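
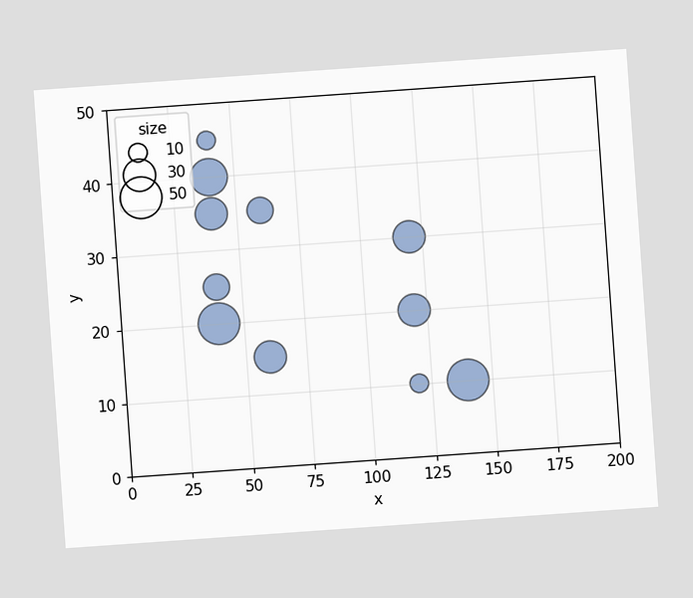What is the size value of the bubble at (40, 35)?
30

The chart is tilted about 4° counter-clockwise. Matching the bubble at (40, 35) against the size legend gives 30.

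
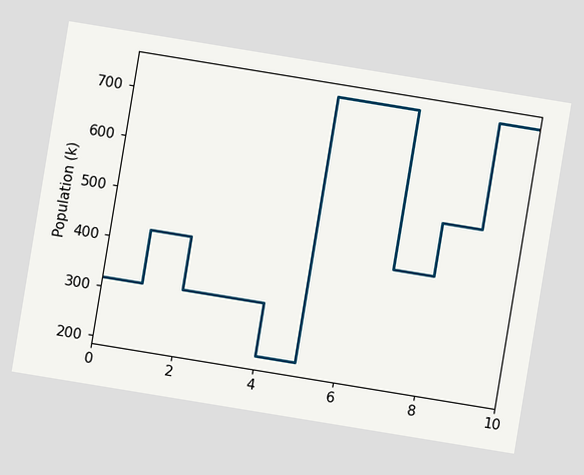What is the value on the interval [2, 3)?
The chart is tilted about 9° clockwise. On [2, 3) the step sits at 318k.

318k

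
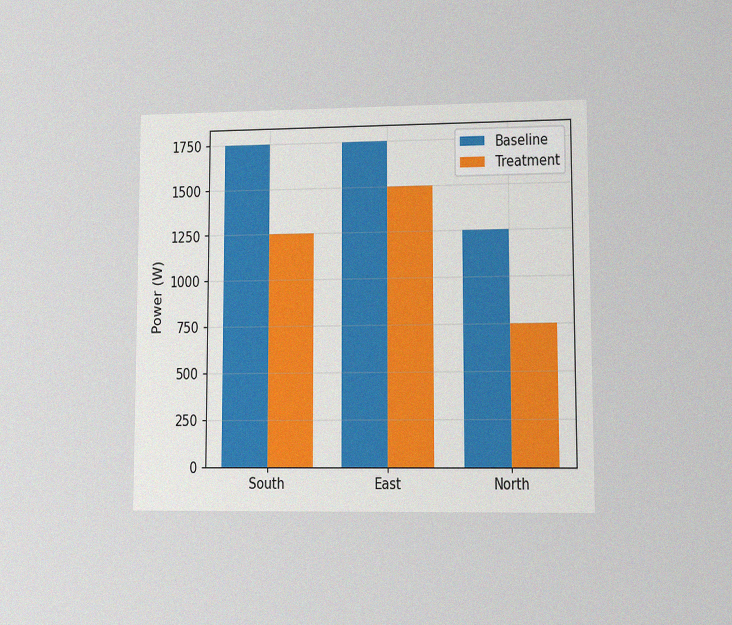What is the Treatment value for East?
1500W

The chart is viewed at a slight angle, with some photo noise. The Treatment bar at East reaches 1500W on the y-axis.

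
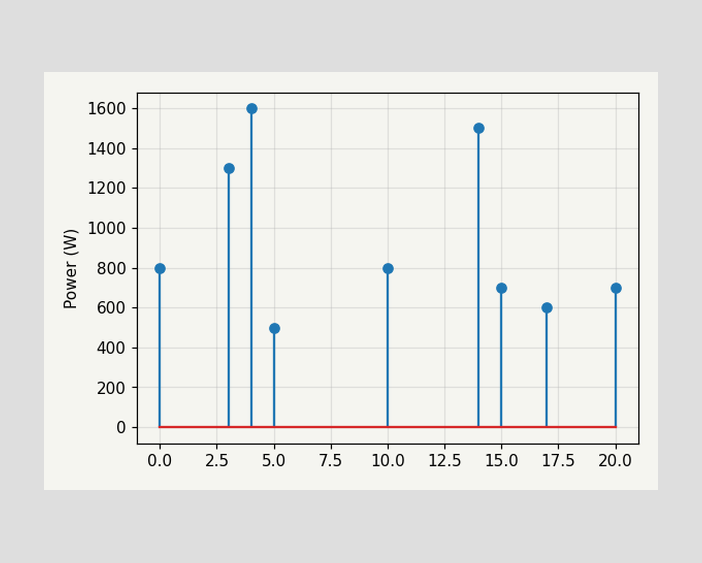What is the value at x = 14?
1500W

The stem at x=14 reaches 1500W.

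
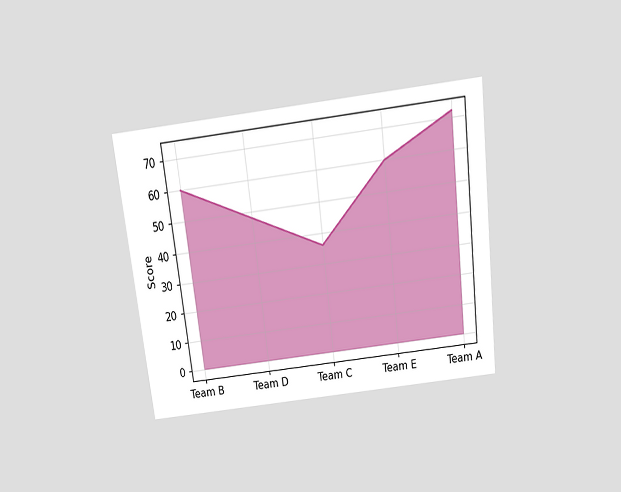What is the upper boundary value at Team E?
60

The chart is tilted about 7° counter-clockwise and viewed slightly from above. At Team E the upper boundary is at 60.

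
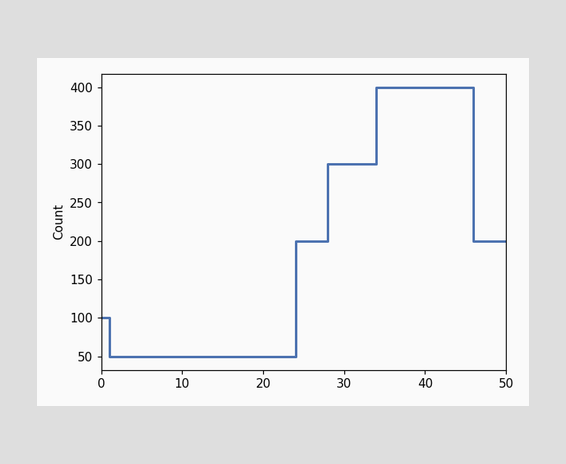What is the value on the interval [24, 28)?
200

On [24, 28) the step sits at 200.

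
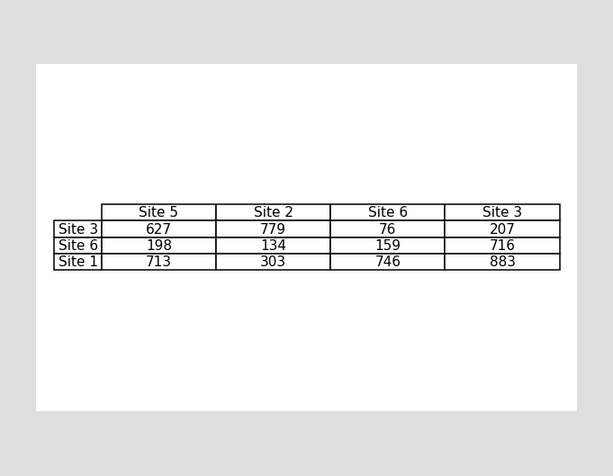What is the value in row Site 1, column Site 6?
The (Site 1, Site 6) cell reads 746.

746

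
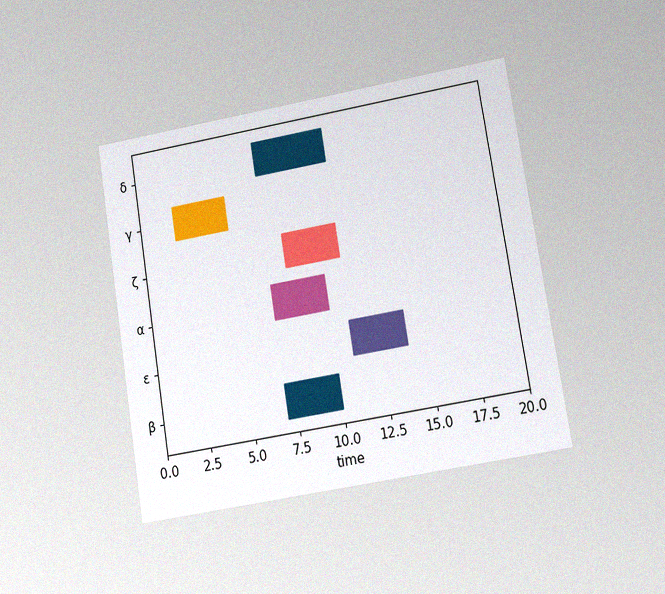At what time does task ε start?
The chart is tilted about 9° counter-clockwise and viewed at a slight angle, with some photo noise. The ε bar begins at t=11.

11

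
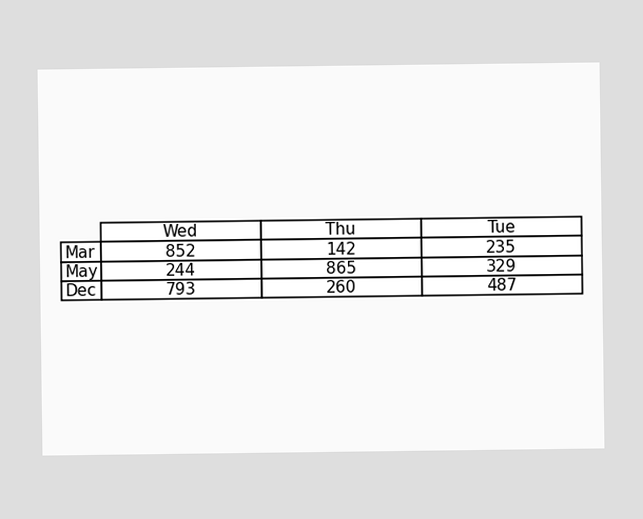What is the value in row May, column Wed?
244

The (May, Wed) cell reads 244.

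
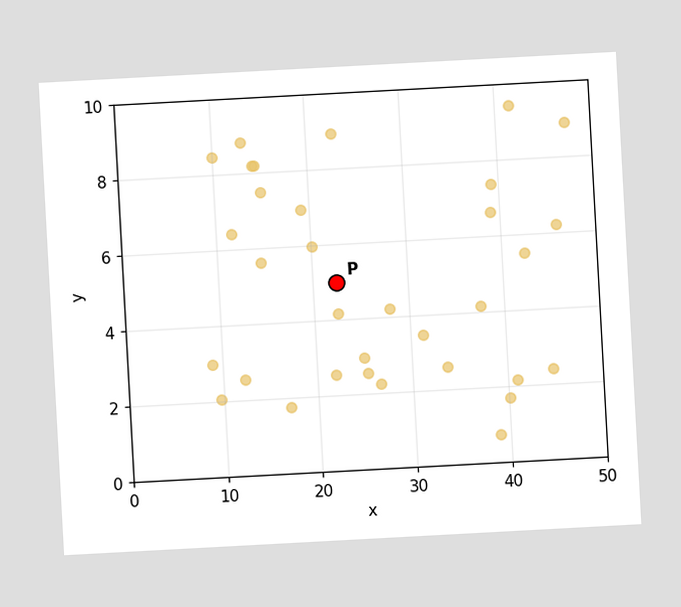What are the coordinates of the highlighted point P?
The chart is tilted about 3° counter-clockwise. Following the gridlines from P to each axis, P sits at (22.5, 5).

(22.5, 5)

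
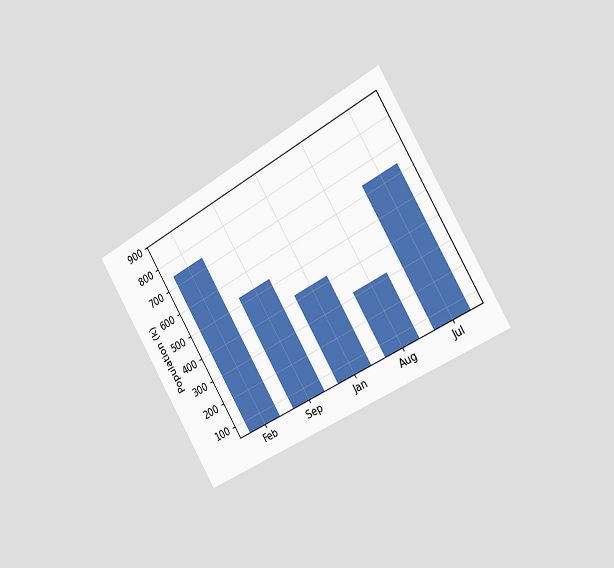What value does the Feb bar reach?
742k

The chart is tilted about 31° counter-clockwise and viewed slightly from the right. Reading along the chart's y-axis, the Feb bar reaches 742k.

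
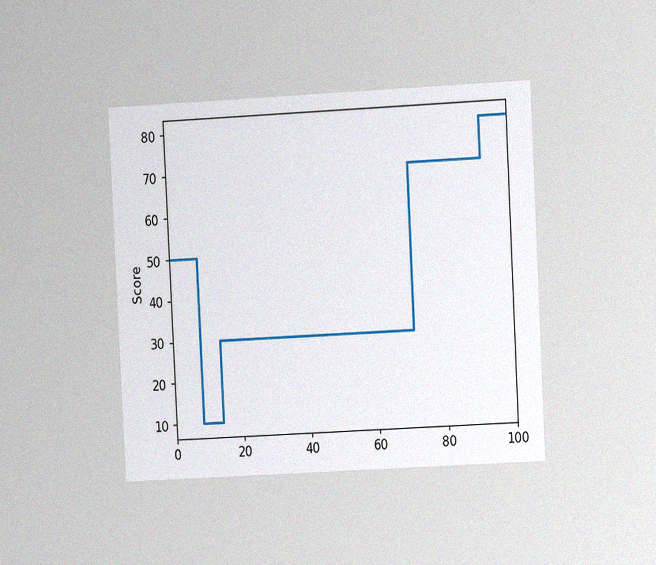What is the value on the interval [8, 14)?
10

The chart is tilted about 3° counter-clockwise and viewed at a slight angle, with some photo noise. On [8, 14) the step sits at 10.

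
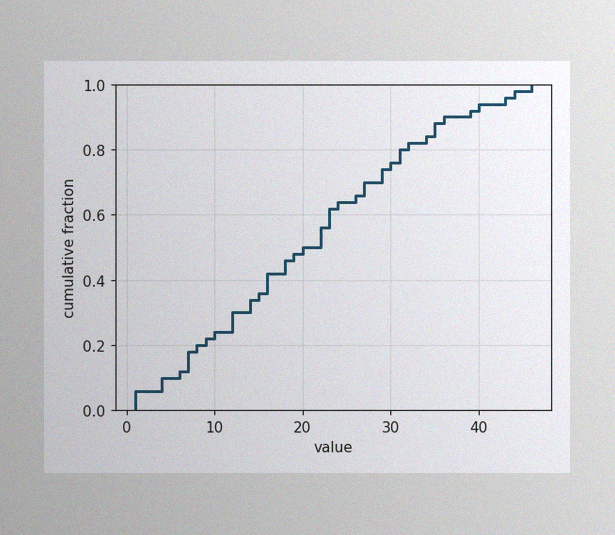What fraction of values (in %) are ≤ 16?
42%

The image has some photo noise and uneven lighting. At x=16 the ECDF step is at 42%.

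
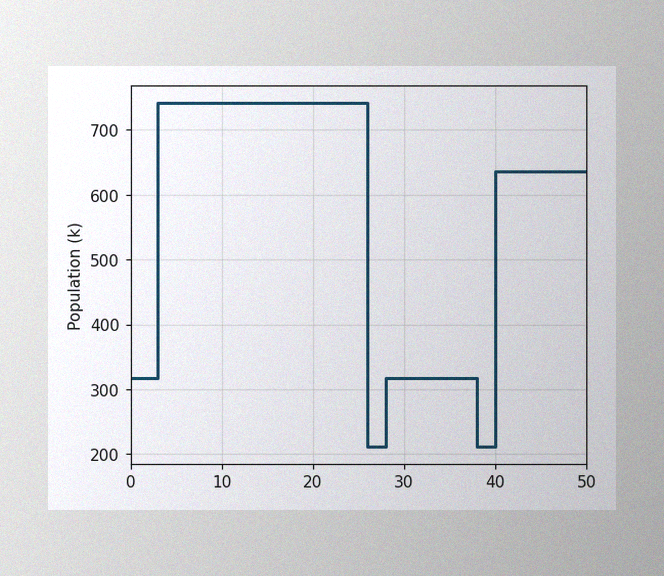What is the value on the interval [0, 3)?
The image has some photo noise and uneven lighting. On [0, 3) the step sits at 318k.

318k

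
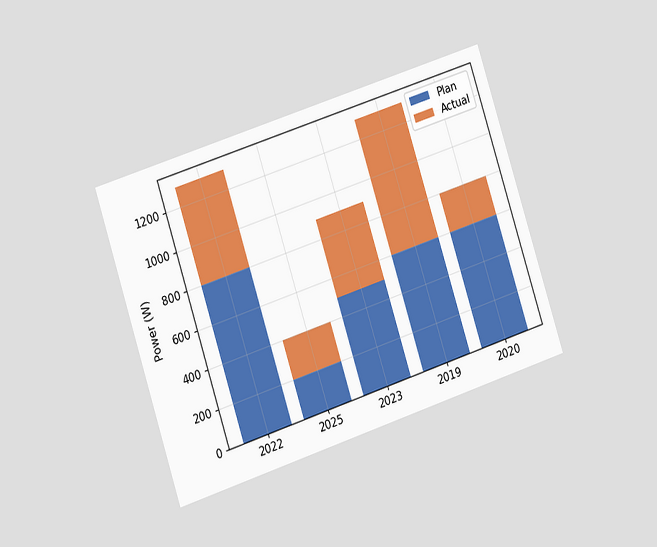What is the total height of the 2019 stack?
1300W

The chart is tilted about 18° counter-clockwise and viewed at a slight angle. The 2019 stack's top reaches 1300W on the y-axis.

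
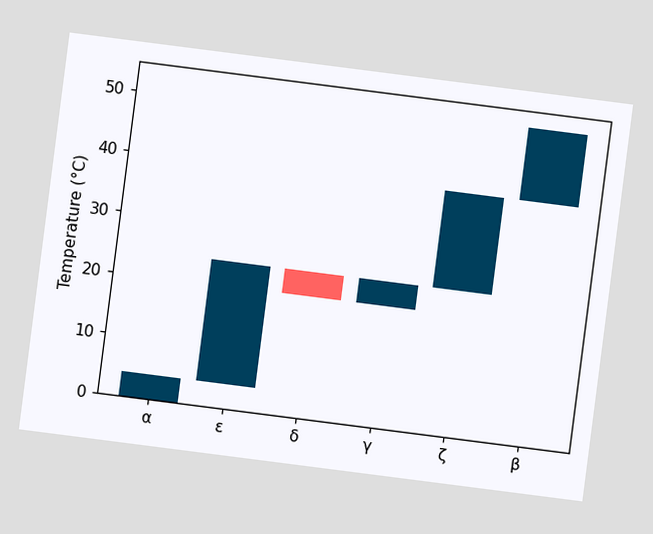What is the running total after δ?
20°C

The chart is tilted about 7° clockwise. After δ the running total reaches 20°C.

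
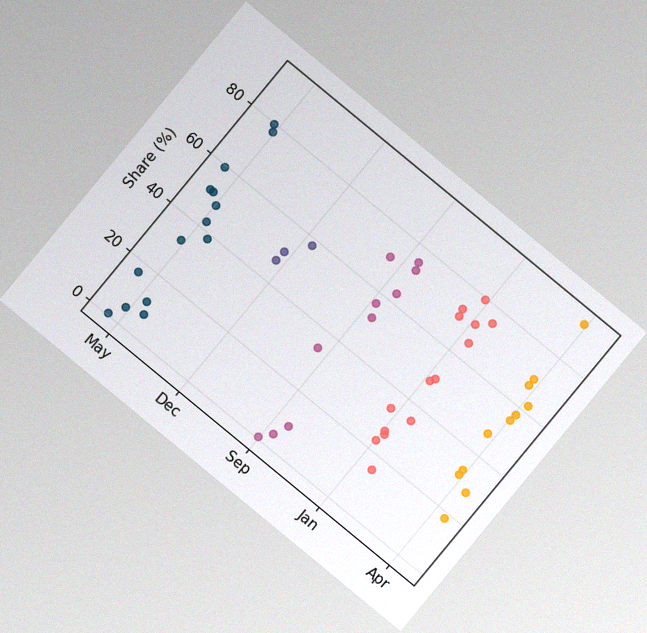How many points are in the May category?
The chart is tilted about 40° clockwise, with some photo noise. Counting the markers in the May column gives 14.

14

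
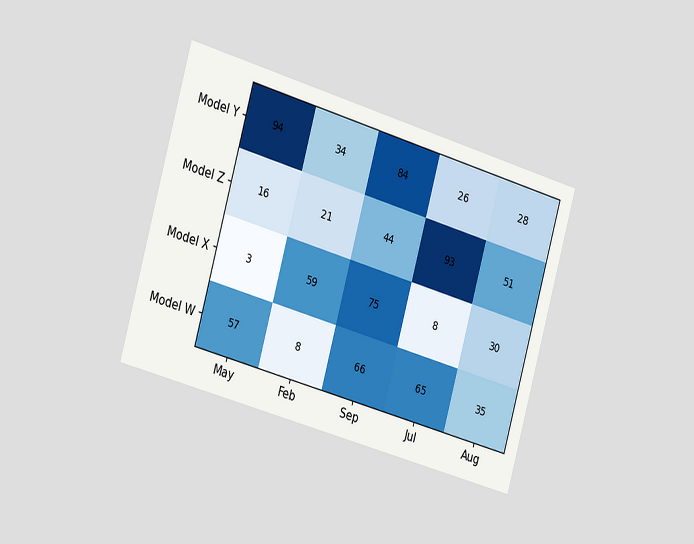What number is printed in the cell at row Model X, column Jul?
8

The chart is tilted about 16° clockwise and viewed slightly from the left. The (Model X, Jul) cell reads 8.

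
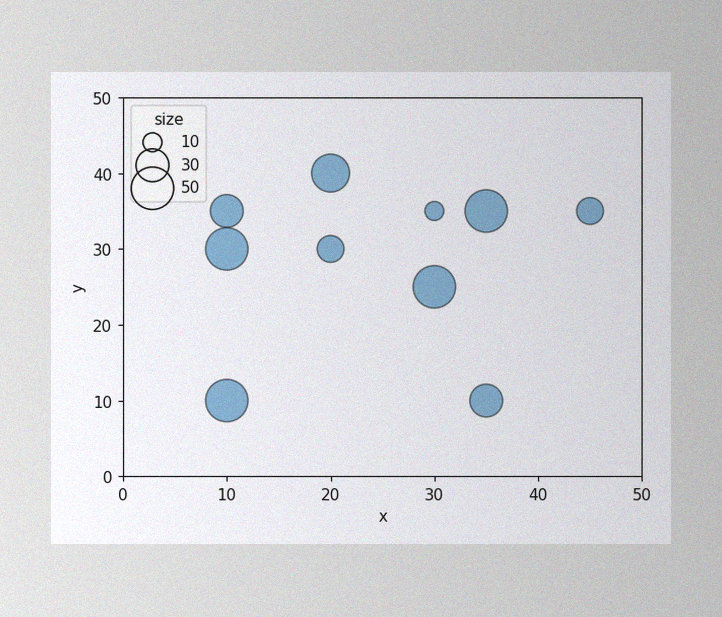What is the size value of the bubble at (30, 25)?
The image has some photo noise and uneven lighting. Matching the bubble at (30, 25) against the size legend gives 50.

50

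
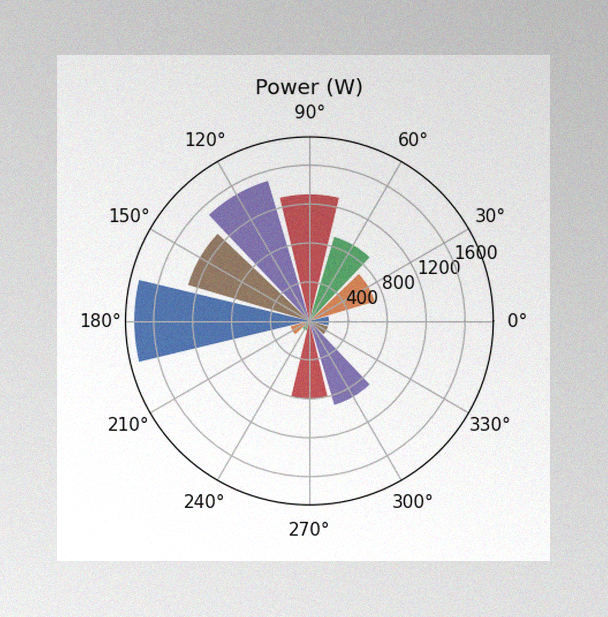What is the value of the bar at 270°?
800W

The image has some photo noise and uneven lighting. The bar at 270° reaches 800W on the radial axis.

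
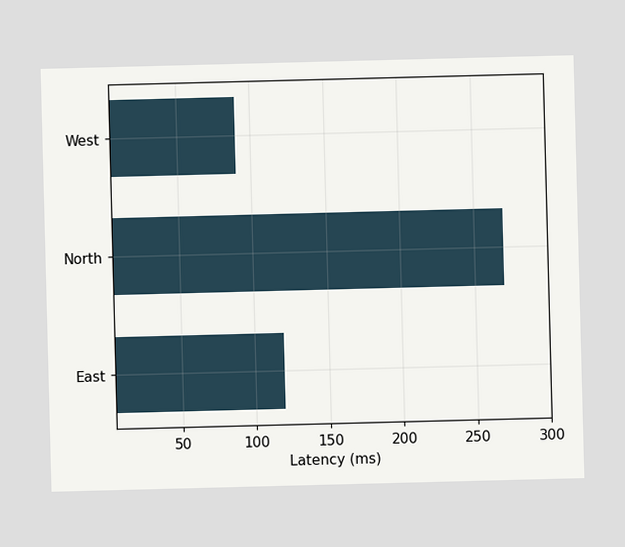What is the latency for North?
270ms

Reading along the chart's x-axis, the North bar reaches 270ms.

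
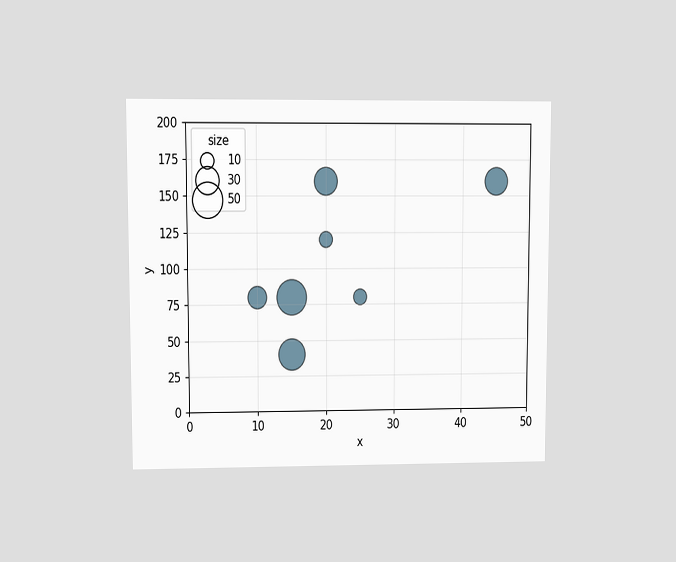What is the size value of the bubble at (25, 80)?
10

The chart is viewed at a slight angle. Matching the bubble at (25, 80) against the size legend gives 10.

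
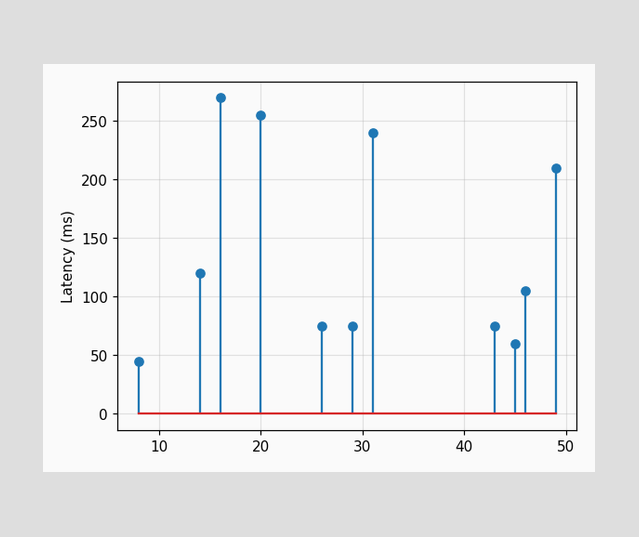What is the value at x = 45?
60ms

The stem at x=45 reaches 60ms.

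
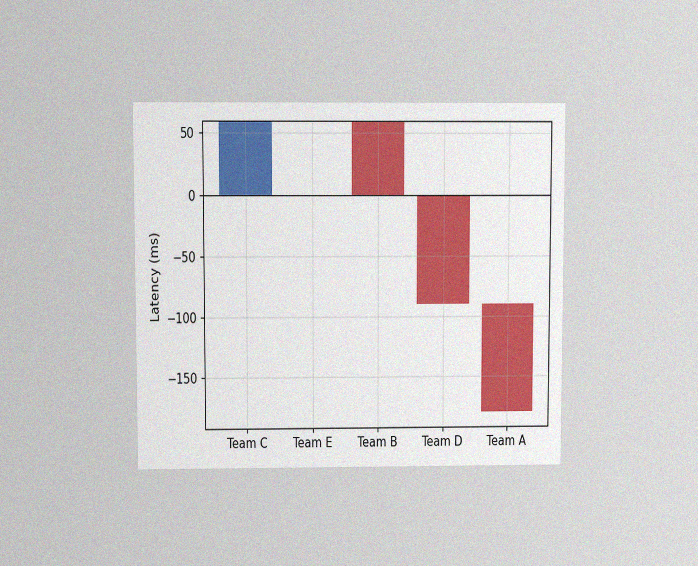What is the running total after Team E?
The chart is viewed at a slight angle, with some photo noise. After Team E the running total reaches 60ms.

60ms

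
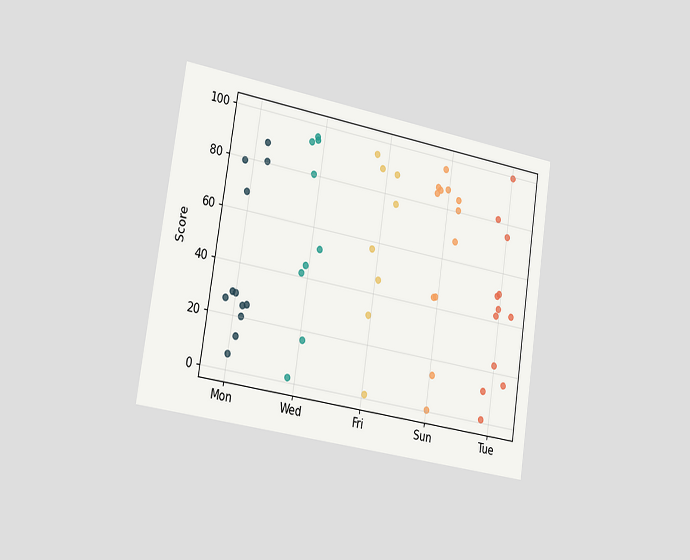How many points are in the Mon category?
12

The chart is tilted about 9° clockwise and viewed slightly from the left. Counting the markers in the Mon column gives 12.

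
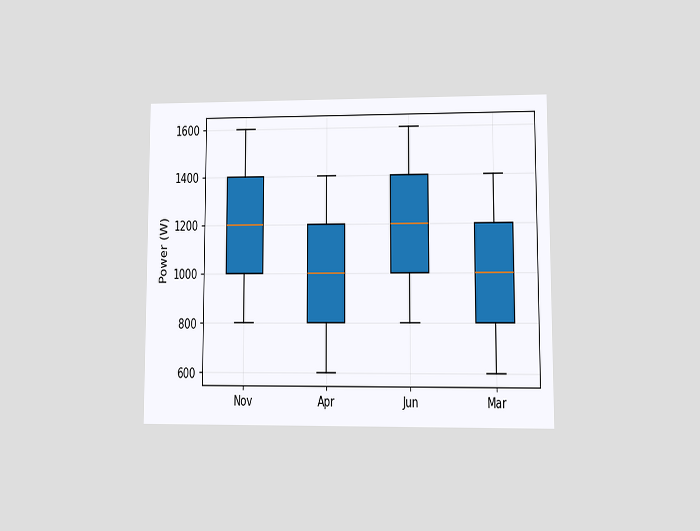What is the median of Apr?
1000W

The chart is viewed at a slight angle. The median line in the Apr box sits at 1000W.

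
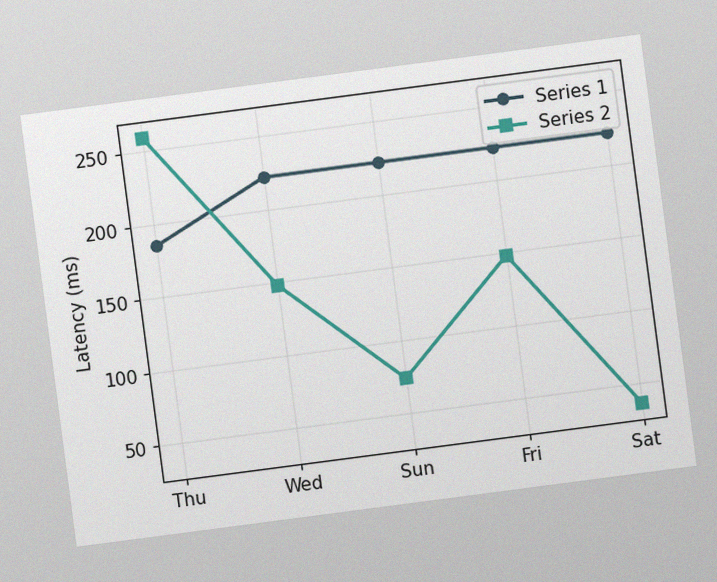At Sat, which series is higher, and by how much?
The chart is tilted about 7° counter-clockwise, with some photo noise. At Sat, Series 1 sits above the other line by 185ms.

Series 1, by 185ms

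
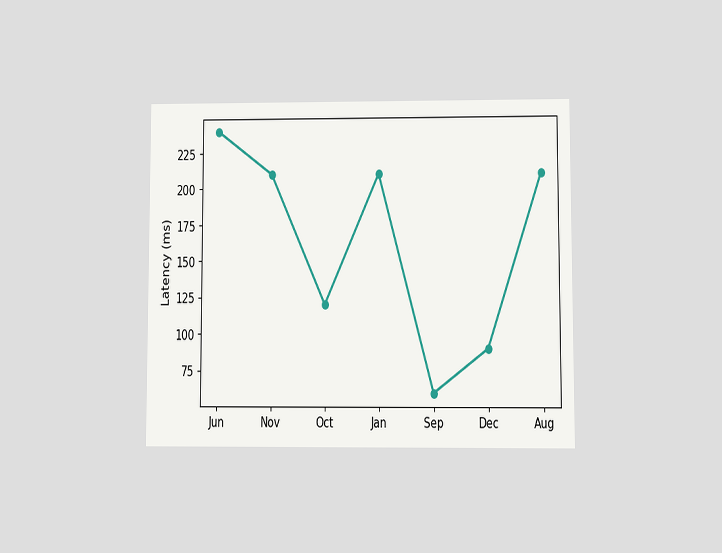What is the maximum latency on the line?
240ms

The chart is viewed at a slight angle. The highest point is at Jun, and reading across to the y-axis gives 240ms.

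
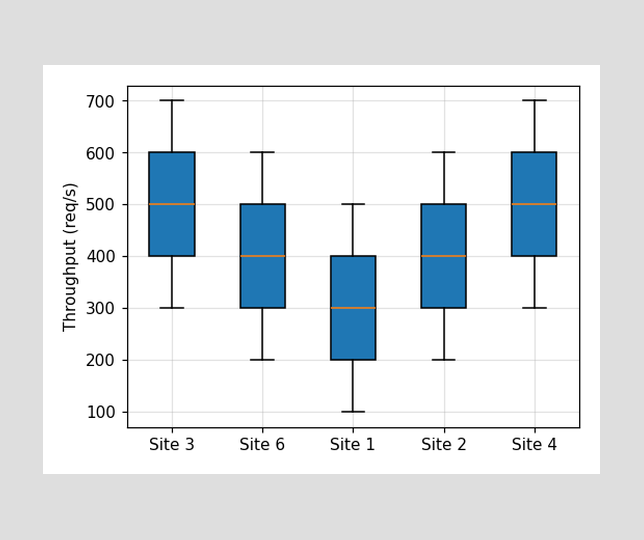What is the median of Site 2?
400req/s

The median line in the Site 2 box sits at 400req/s.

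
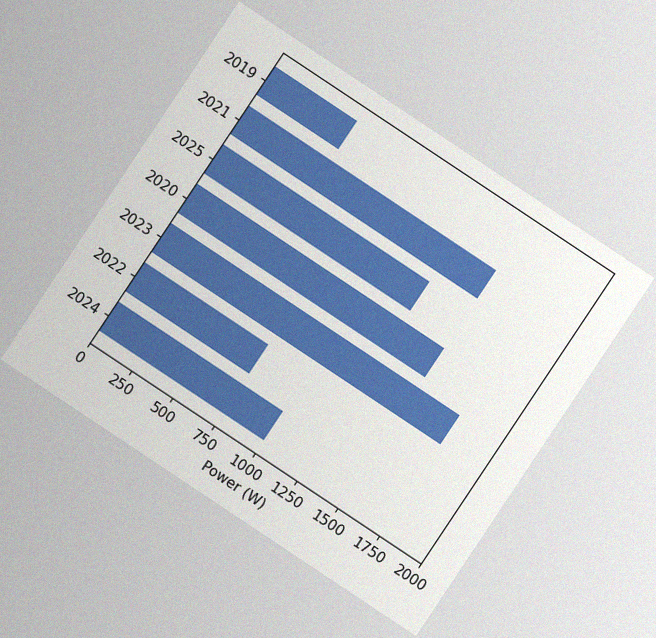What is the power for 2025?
1250W

The chart is tilted about 34° clockwise, with some photo noise. Reading along the chart's x-axis, the 2025 bar reaches 1250W.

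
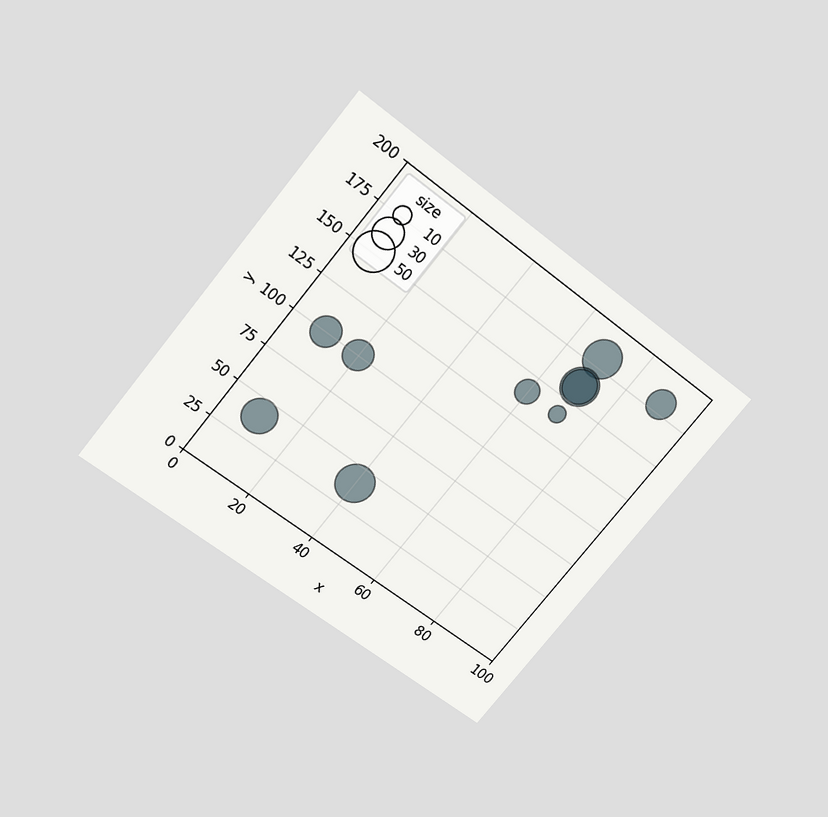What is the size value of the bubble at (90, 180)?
30

The chart is tilted about 39° clockwise and viewed slightly from above. Matching the bubble at (90, 180) against the size legend gives 30.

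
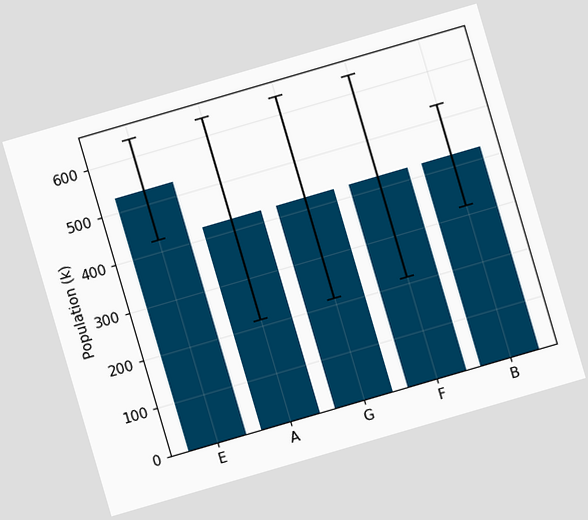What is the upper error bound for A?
636k

The chart is tilted about 16° counter-clockwise. The A bar's upper whisker reaches 636k.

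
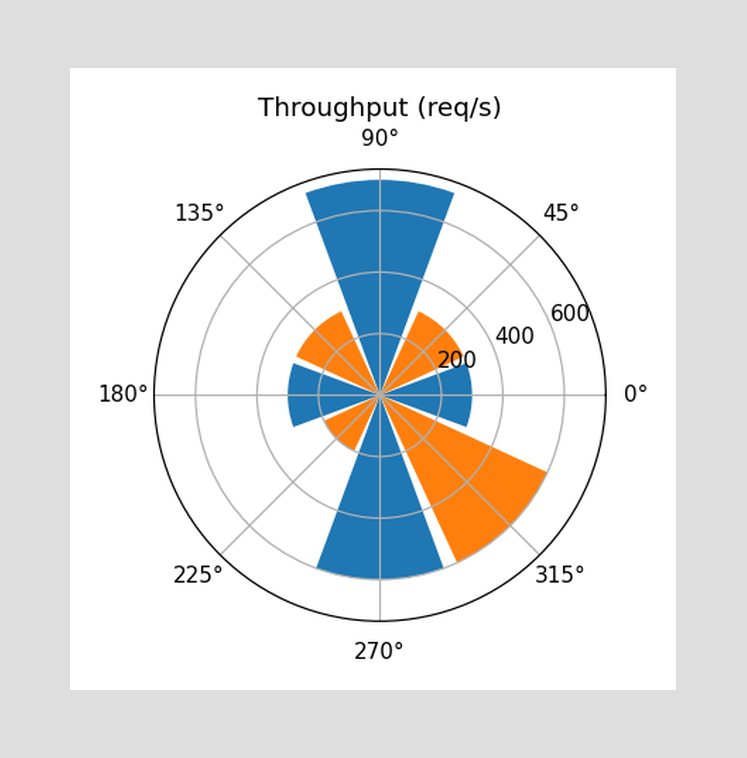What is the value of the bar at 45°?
300req/s

The bar at 45° reaches 300req/s on the radial axis.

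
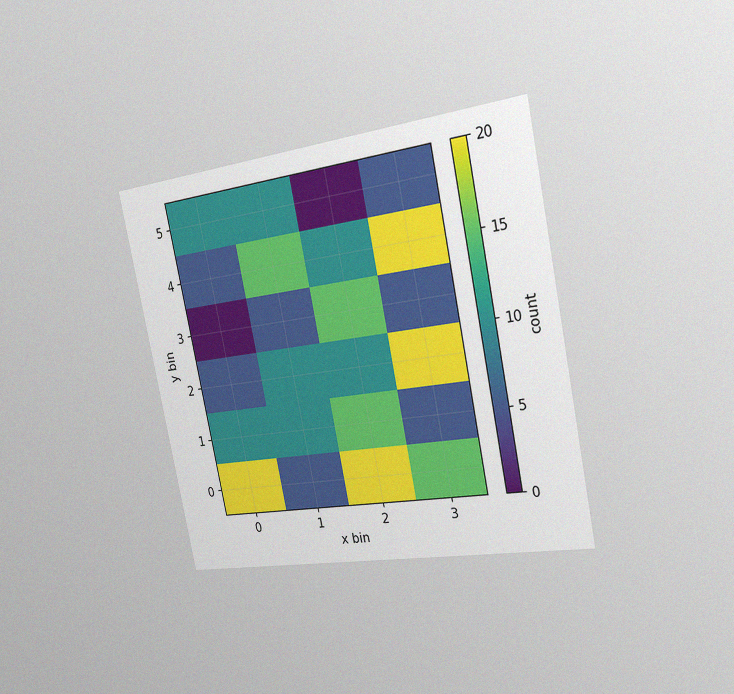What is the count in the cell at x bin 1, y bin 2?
10

The chart is tilted about 12° counter-clockwise and viewed slightly from the right, with some photo noise. Matching the cell (1, 2) against the colorbar gives 10.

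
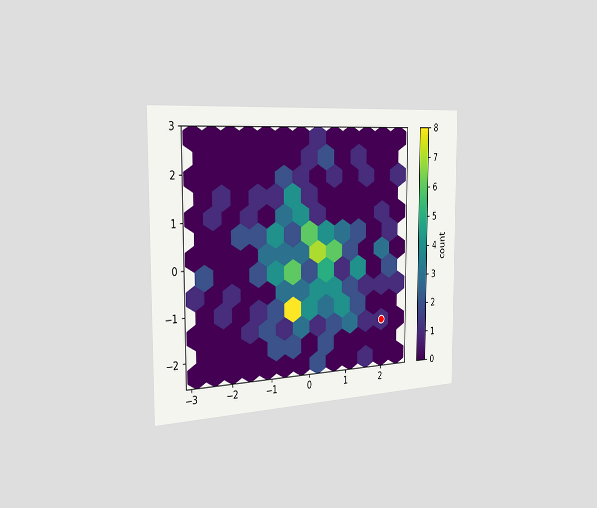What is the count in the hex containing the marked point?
The chart is viewed slightly from the left. The marked hex reads 1 on the colorbar.

1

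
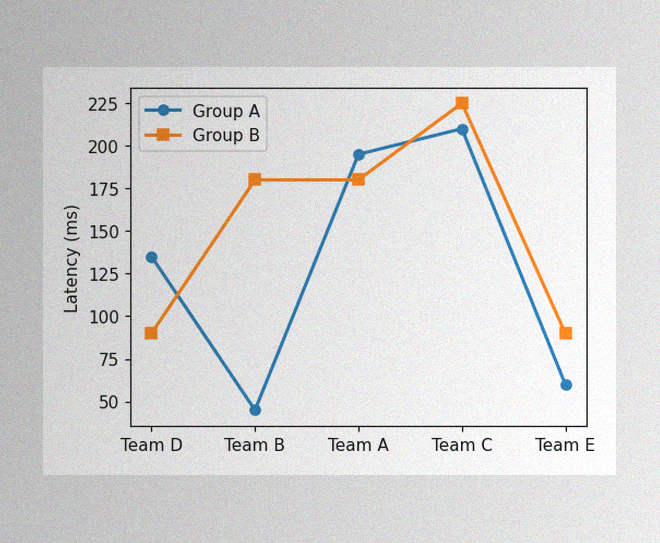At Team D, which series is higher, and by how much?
Group A, by 45ms

The image has some photo noise and uneven lighting. At Team D, Group A sits above the other line by 45ms.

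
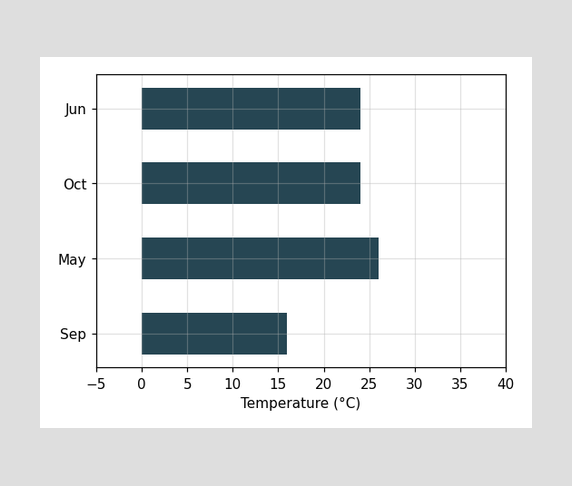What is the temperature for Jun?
Reading along the chart's x-axis, the Jun bar reaches 24°C.

24°C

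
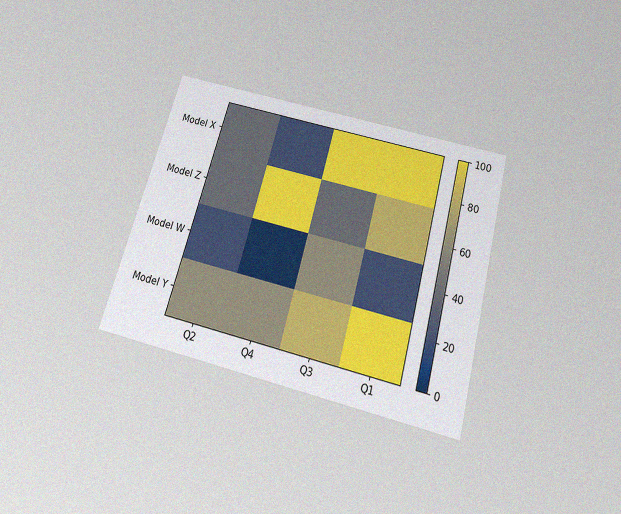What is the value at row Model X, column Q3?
The chart is tilted about 15° clockwise and viewed slightly from below, with some photo noise. Matching cell (Model X, Q3) against the colorbar gives 100.

100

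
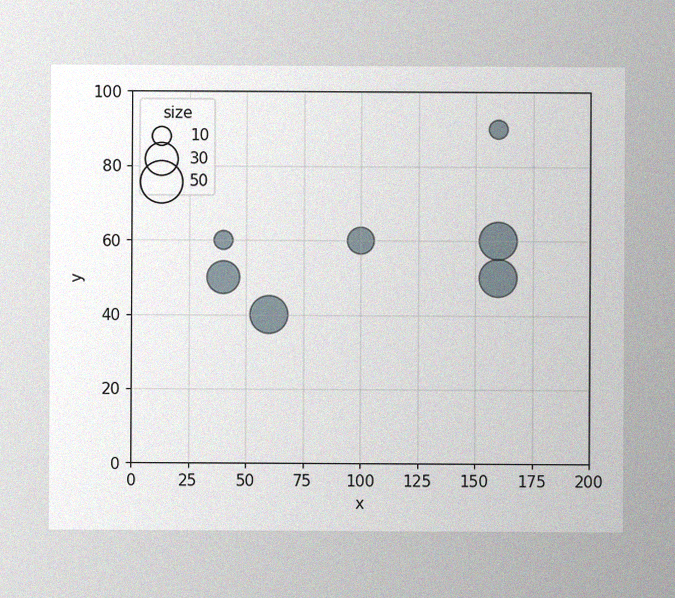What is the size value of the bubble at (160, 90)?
The image has some photo noise and uneven lighting. Matching the bubble at (160, 90) against the size legend gives 10.

10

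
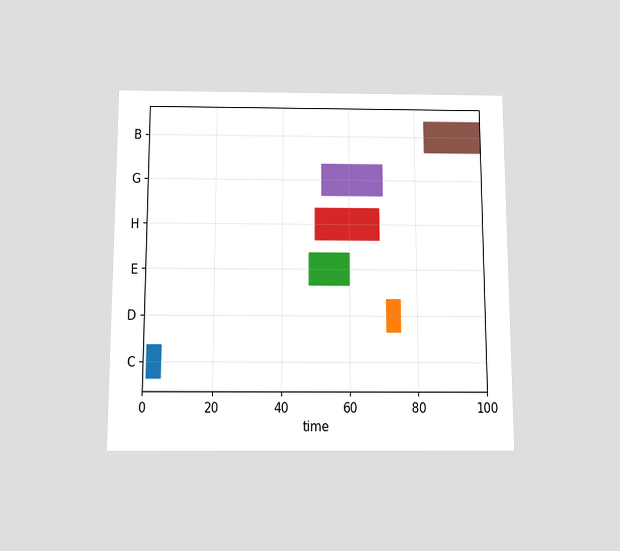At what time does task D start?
71

The chart is viewed slightly from below. The D bar begins at t=71.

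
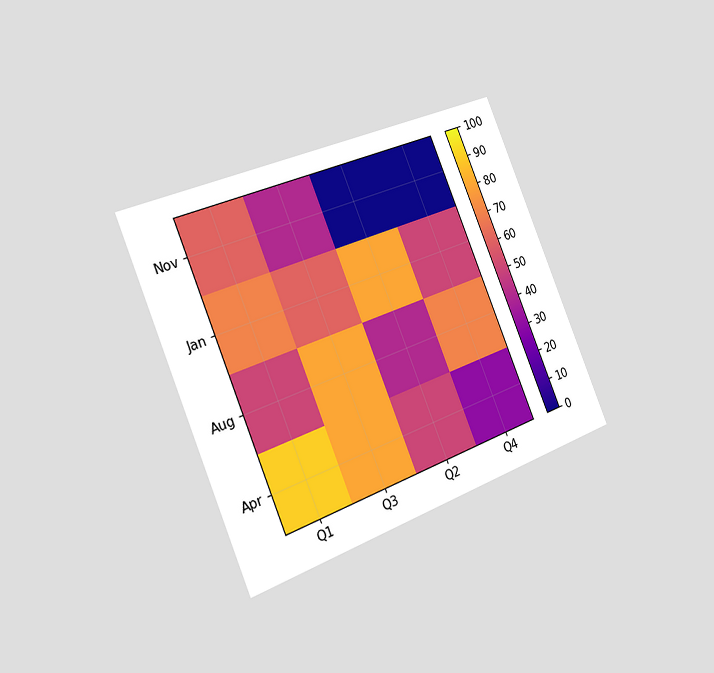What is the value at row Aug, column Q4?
The chart is tilted about 22° counter-clockwise and viewed slightly from the left. Matching cell (Aug, Q4) against the colorbar gives 70.

70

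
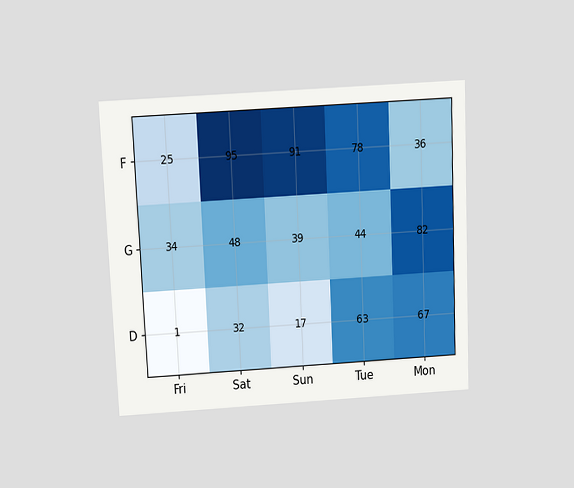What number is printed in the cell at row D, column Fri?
1

The chart is tilted about 3° counter-clockwise and viewed slightly from above. The (D, Fri) cell reads 1.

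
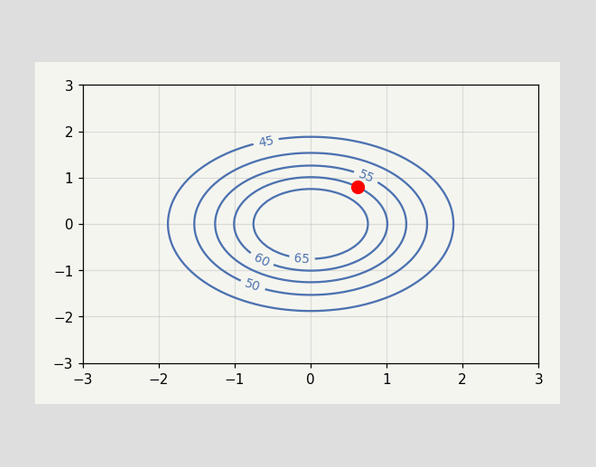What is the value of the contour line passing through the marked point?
60

The marked point sits on the contour labelled 60.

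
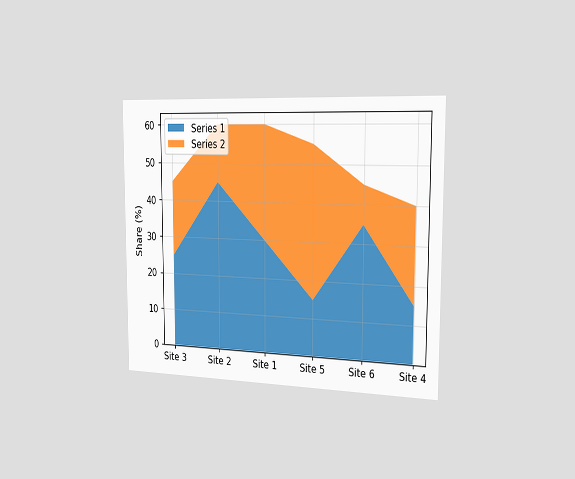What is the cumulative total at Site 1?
The chart is viewed slightly from the right. The stacked total at Site 1 reaches 60%.

60%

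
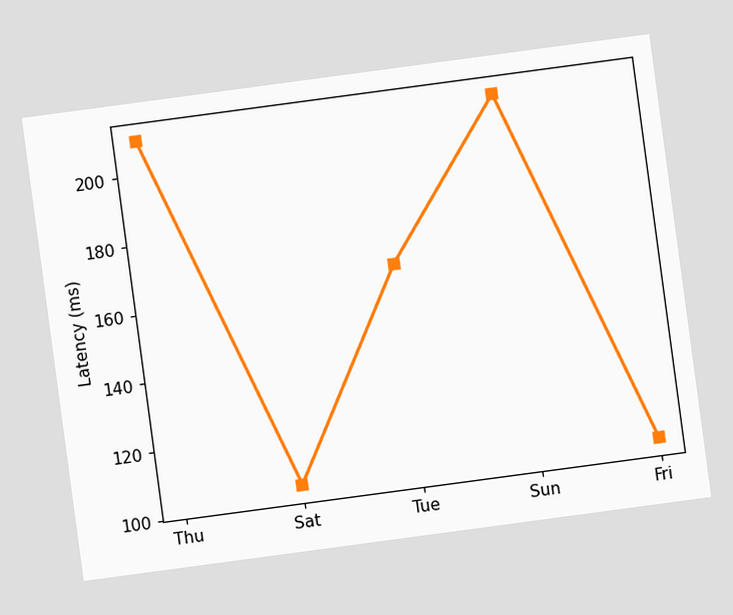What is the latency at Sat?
The chart is tilted about 8° counter-clockwise. At Sat, the line is at 105ms.

105ms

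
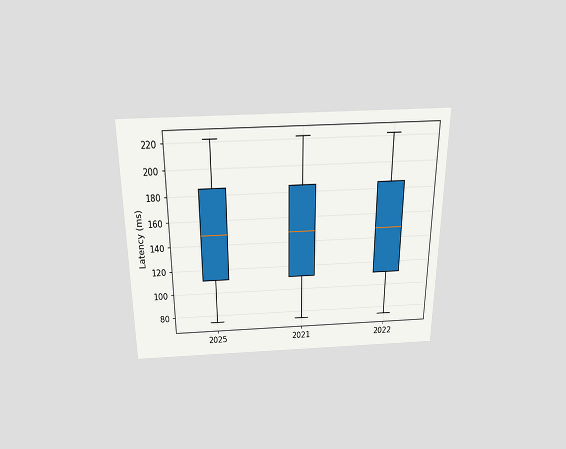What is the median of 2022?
The chart is viewed slightly from above. The median line in the 2022 box sits at 148ms.

148ms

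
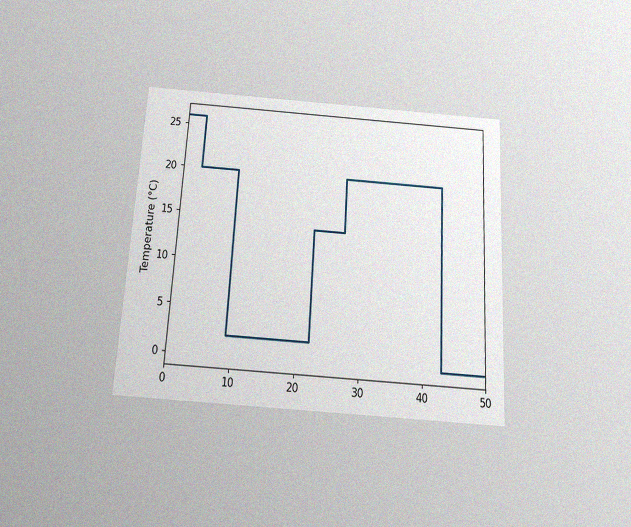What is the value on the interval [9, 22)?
2°C

The chart is tilted about 3° clockwise and viewed slightly from below, with some photo noise. On [9, 22) the step sits at 2°C.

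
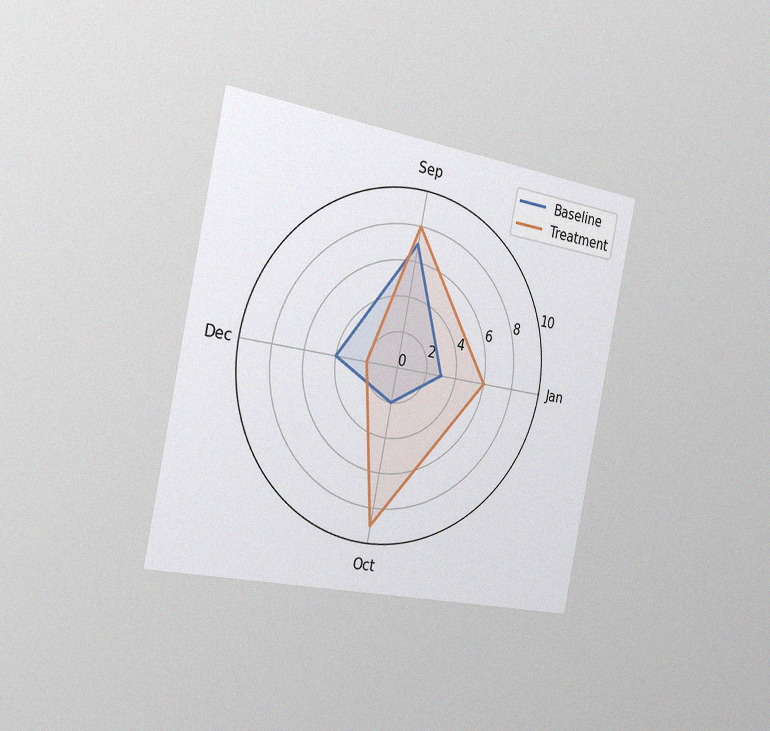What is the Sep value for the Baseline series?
7

The chart is tilted about 11° clockwise and viewed slightly from the left, with some photo noise. On the Sep axis, Baseline reaches 7.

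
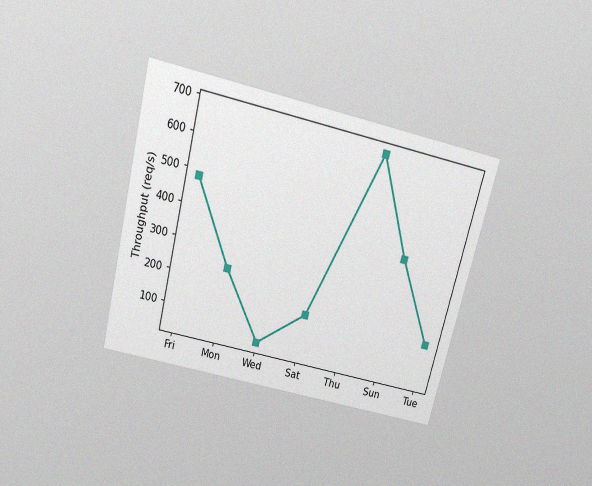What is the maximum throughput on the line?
680req/s

The chart is tilted about 14° clockwise and viewed slightly from above, with some photo noise. The highest point is at Thu, and reading across to the y-axis gives 680req/s.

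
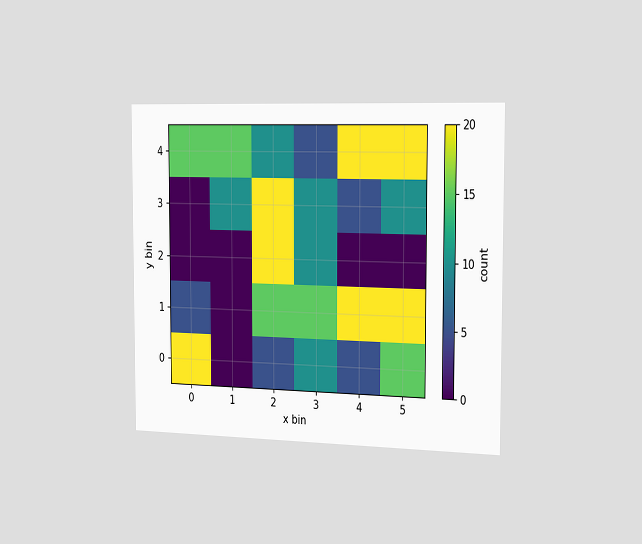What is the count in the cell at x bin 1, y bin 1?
The chart is viewed slightly from the right. Matching the cell (1, 1) against the colorbar gives 0.

0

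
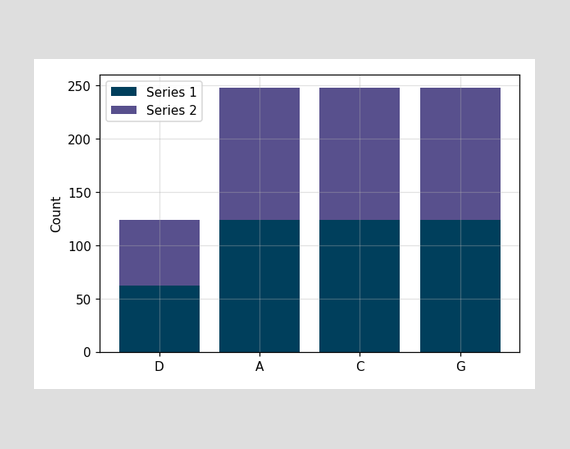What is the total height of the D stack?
The D stack's top reaches 124 on the y-axis.

124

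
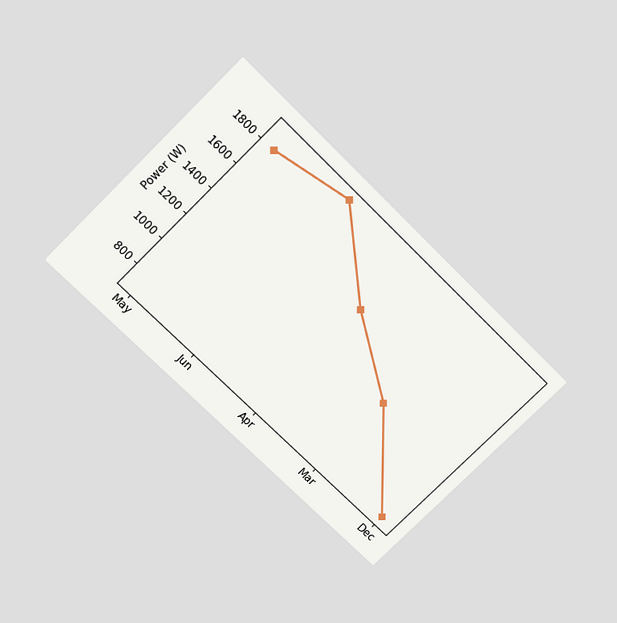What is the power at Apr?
1500W

The chart is tilted about 45° clockwise and viewed slightly from above. At Apr, the line is at 1500W.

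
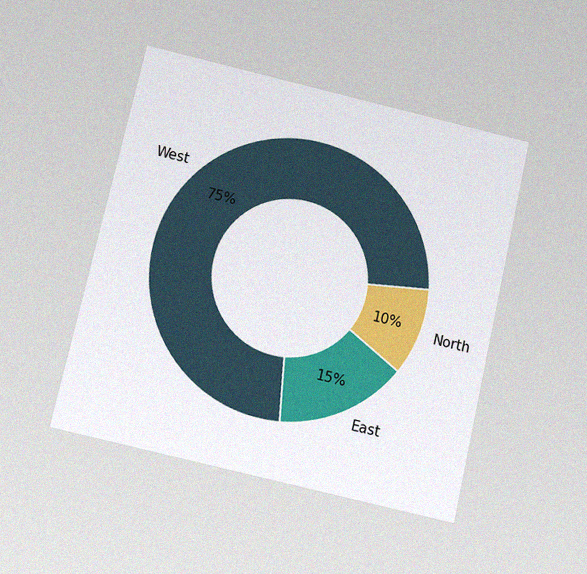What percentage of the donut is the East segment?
15%

The chart is tilted about 13° clockwise and viewed slightly from below, with some photo noise. The East segment takes up 15% of the ring.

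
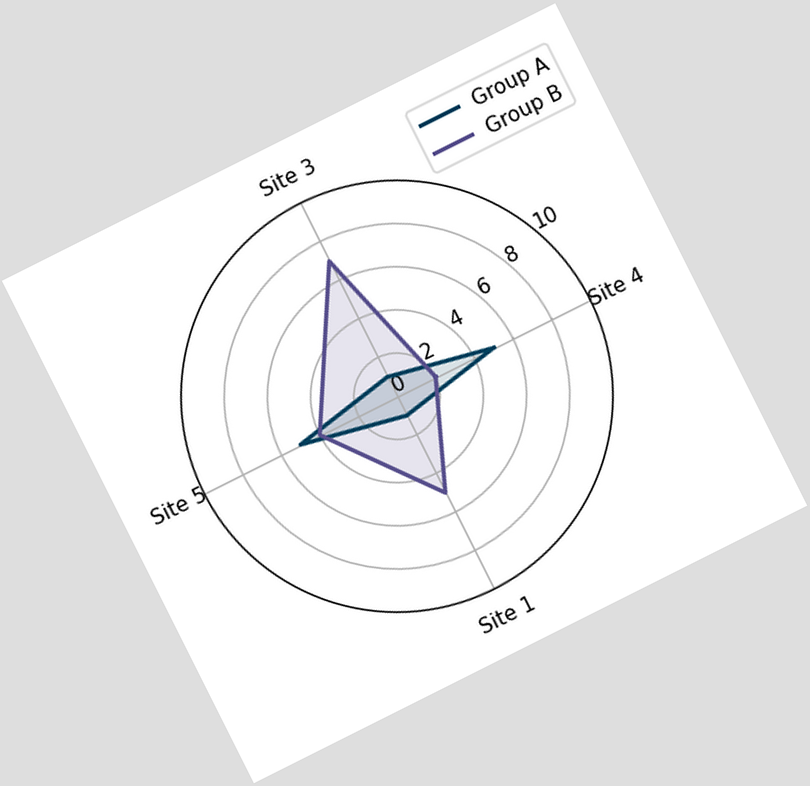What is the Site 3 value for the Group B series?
7

The chart is tilted about 27° counter-clockwise. On the Site 3 axis, Group B reaches 7.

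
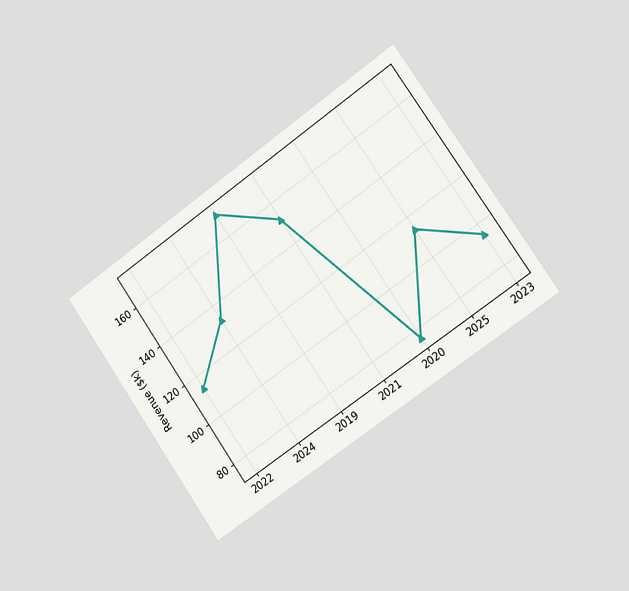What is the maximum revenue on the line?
$171k

The chart is tilted about 35° counter-clockwise and viewed slightly from the right. The highest point is at 2019, and reading across to the y-axis gives $171k.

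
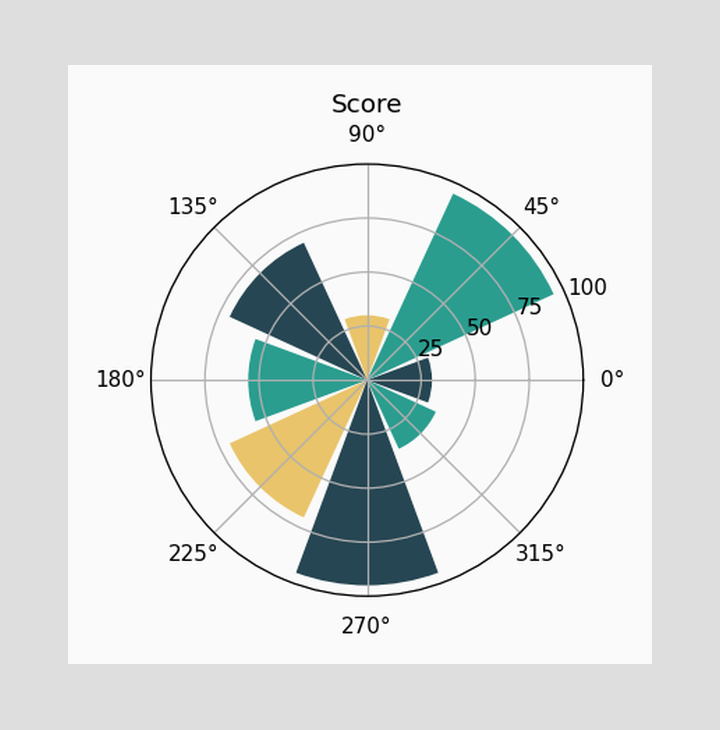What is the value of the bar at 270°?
95

The bar at 270° reaches 95 on the radial axis.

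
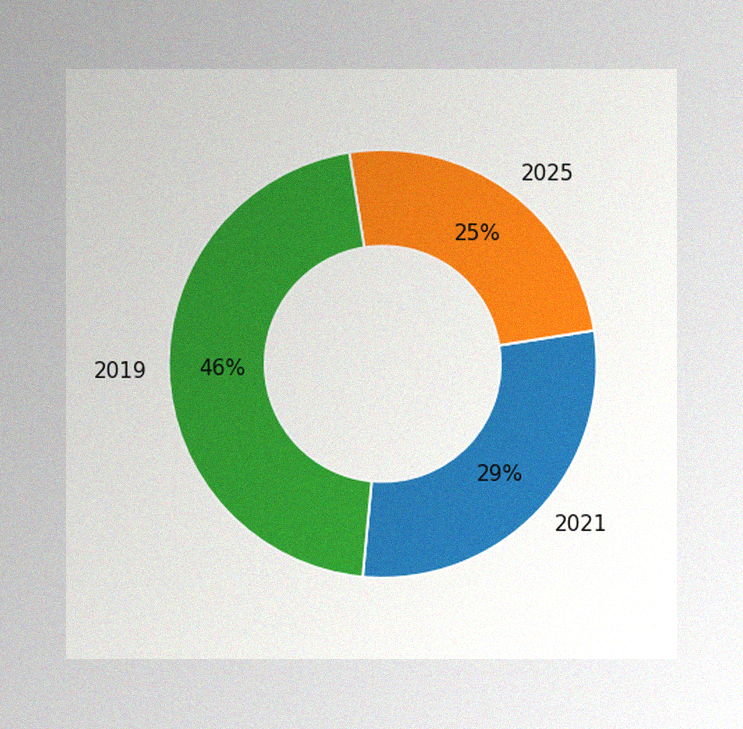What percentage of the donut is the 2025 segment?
The image has some photo noise and uneven lighting. The 2025 segment takes up 25% of the ring.

25%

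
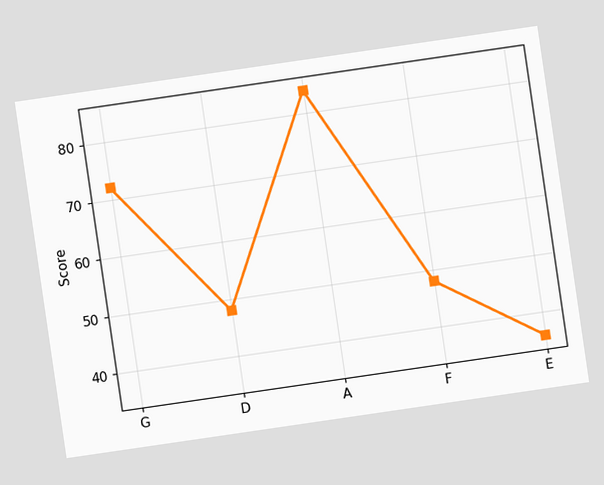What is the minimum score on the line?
36

The chart is tilted about 8° counter-clockwise. The lowest point is at E, and reading across to the y-axis gives 36.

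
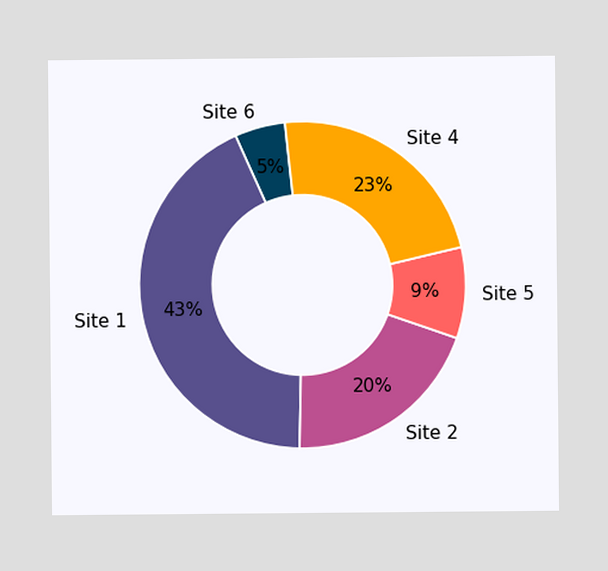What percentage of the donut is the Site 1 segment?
43%

The Site 1 segment takes up 43% of the ring.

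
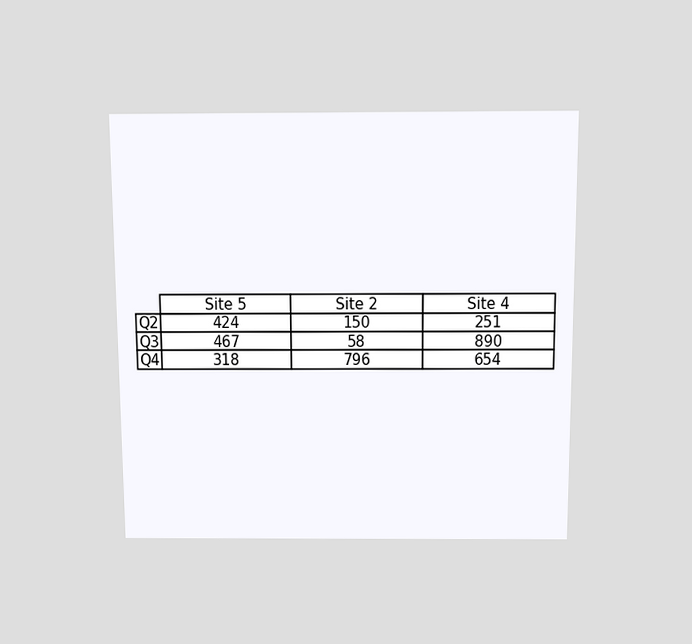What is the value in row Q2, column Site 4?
251

The chart is viewed slightly from above. The (Q2, Site 4) cell reads 251.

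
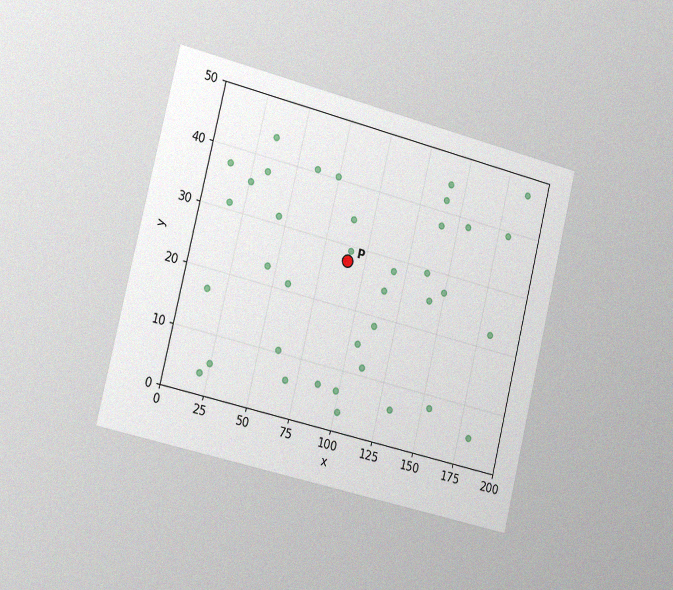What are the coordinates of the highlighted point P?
The chart is tilted about 14° clockwise and viewed slightly from the left, with some photo noise. Following the gridlines from P to each axis, P sits at (90, 27.5).

(90, 27.5)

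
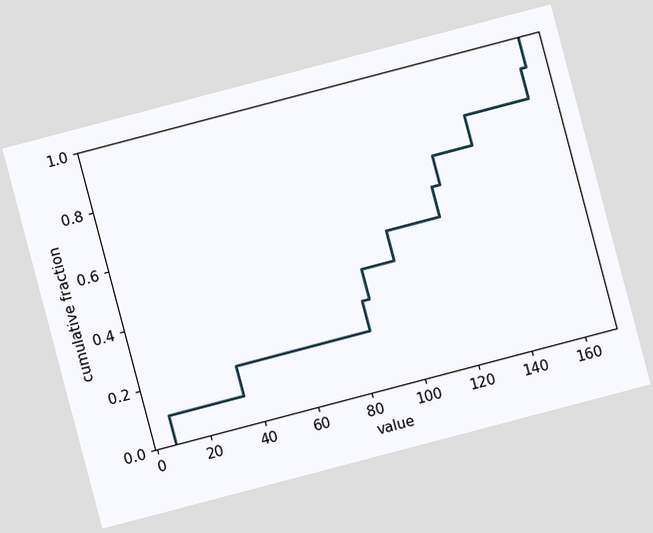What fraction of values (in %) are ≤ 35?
The chart is tilted about 15° counter-clockwise. At x=35 the ECDF step is at 20%.

20%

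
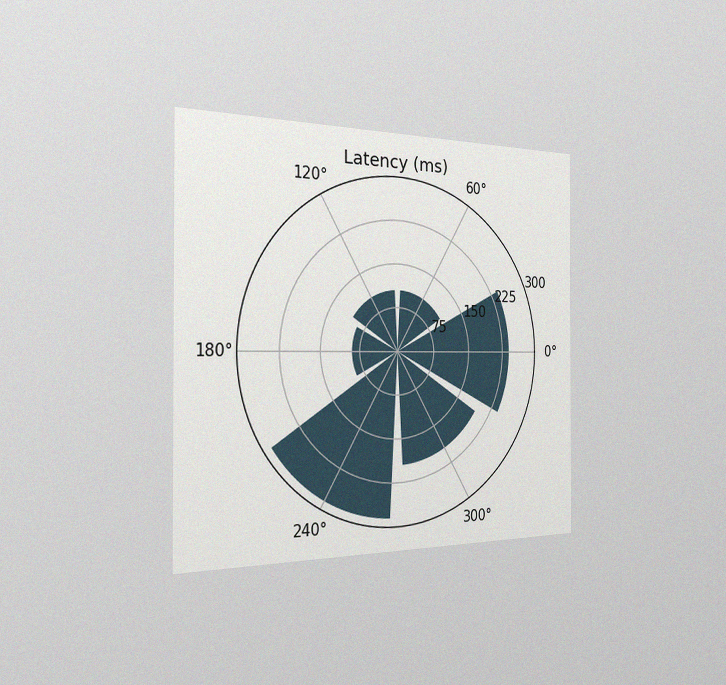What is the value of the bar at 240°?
285ms

The chart is viewed slightly from the left, with some photo noise. The bar at 240° reaches 285ms on the radial axis.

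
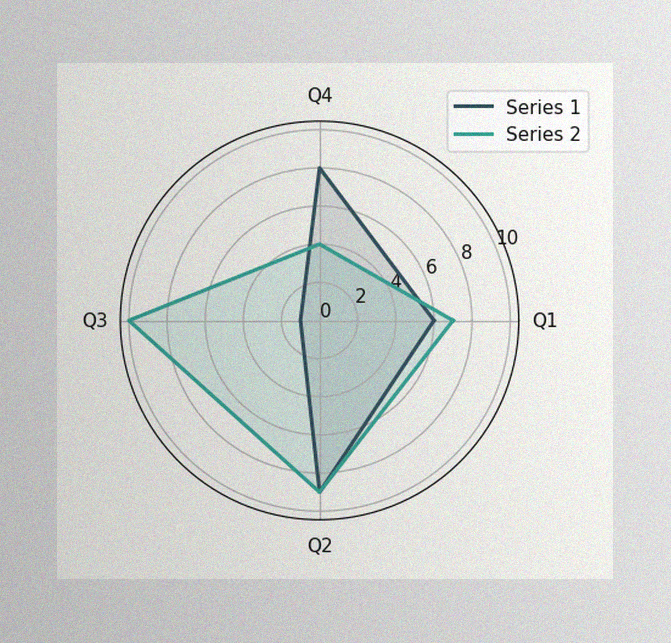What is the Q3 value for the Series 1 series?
1

The image has some photo noise and uneven lighting. On the Q3 axis, Series 1 reaches 1.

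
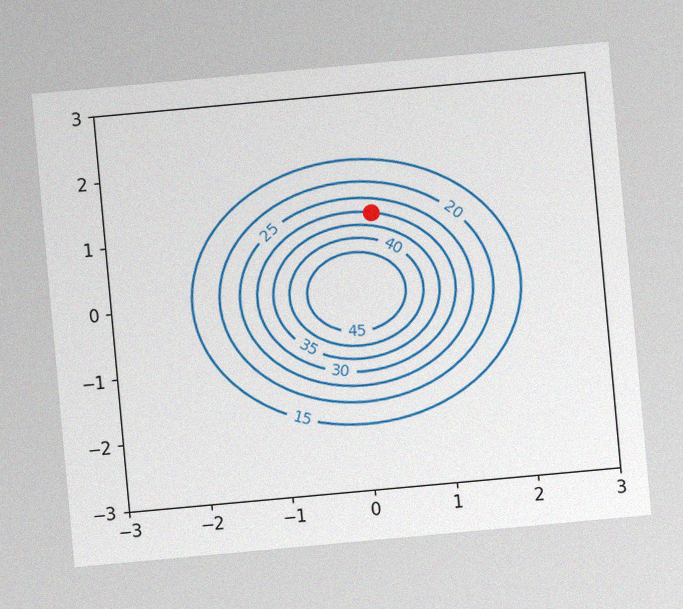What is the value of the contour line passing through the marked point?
30

The chart is tilted about 5° counter-clockwise, with some photo noise. The marked point sits on the contour labelled 30.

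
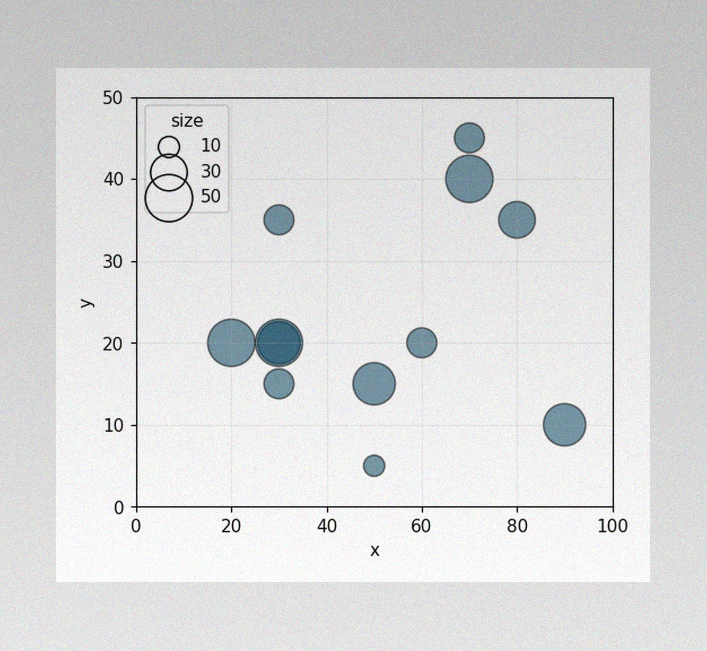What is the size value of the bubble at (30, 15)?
The image has some photo noise and uneven lighting. Matching the bubble at (30, 15) against the size legend gives 20.

20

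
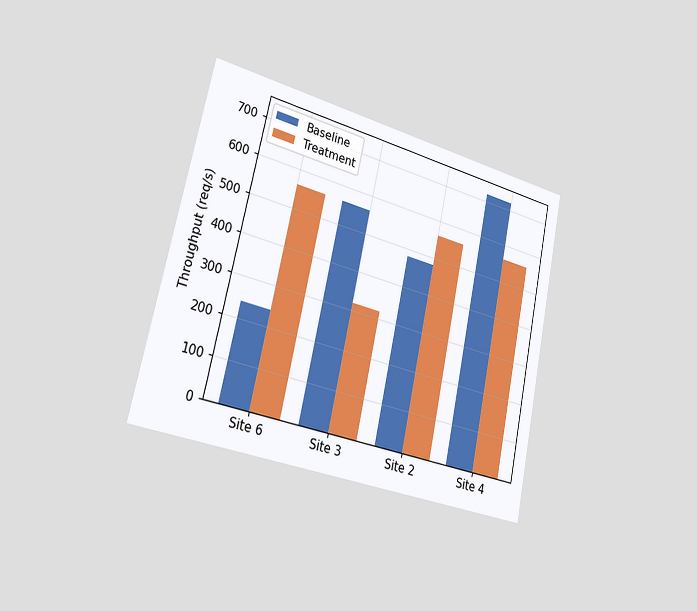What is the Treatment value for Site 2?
The chart is tilted about 12° clockwise and viewed slightly from the left. The Treatment bar at Site 2 reaches 560req/s on the y-axis.

560req/s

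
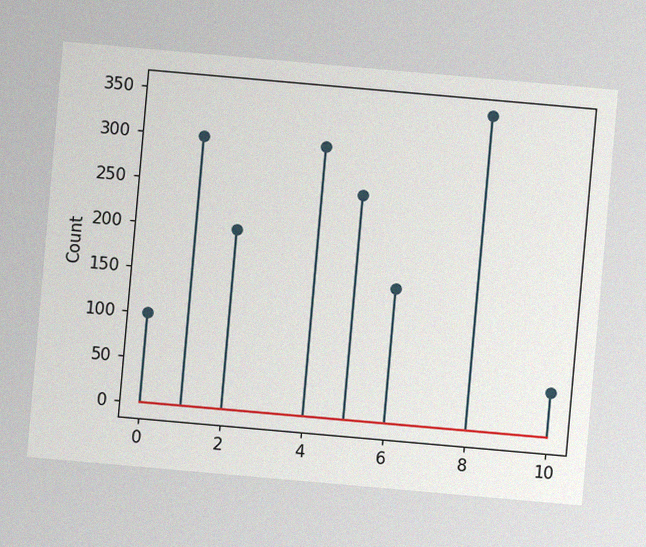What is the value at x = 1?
300

The chart is tilted about 5° clockwise, with some photo noise. The stem at x=1 reaches 300.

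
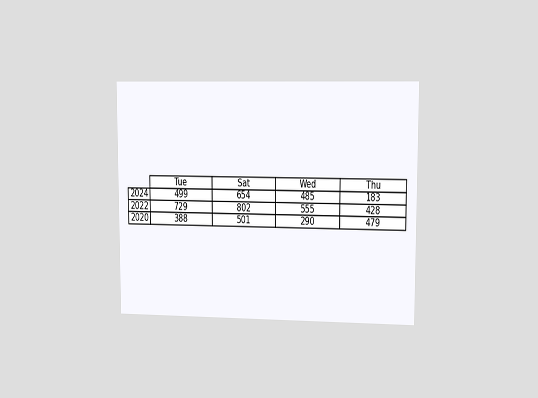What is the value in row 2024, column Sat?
The chart is viewed at a slight angle. The (2024, Sat) cell reads 654.

654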